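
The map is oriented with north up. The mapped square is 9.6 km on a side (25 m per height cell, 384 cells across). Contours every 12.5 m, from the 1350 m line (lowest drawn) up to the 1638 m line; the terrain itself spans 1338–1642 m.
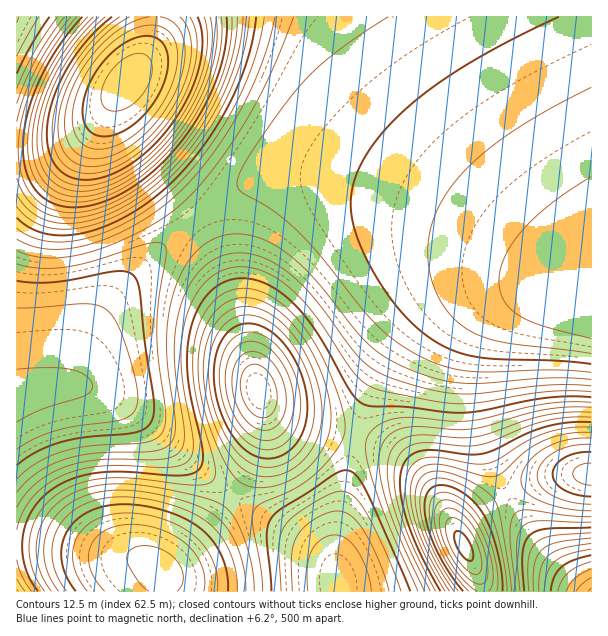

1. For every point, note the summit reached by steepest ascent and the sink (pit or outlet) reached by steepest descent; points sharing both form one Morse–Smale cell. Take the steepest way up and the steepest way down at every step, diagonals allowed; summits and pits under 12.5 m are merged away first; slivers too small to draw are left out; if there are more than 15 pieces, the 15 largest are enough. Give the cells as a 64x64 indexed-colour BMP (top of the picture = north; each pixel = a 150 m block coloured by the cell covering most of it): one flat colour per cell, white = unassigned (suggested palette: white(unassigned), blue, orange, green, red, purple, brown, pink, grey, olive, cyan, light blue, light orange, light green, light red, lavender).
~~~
<image width="64" height="64" href="data:image/bmp;base64,Qk12CAAAAAAAAHYAAAAoAAAAQAAAAEAAAAABAAQAAAAAAAAIAAATCwAAEwsAABAAAAAAAAAA////ALR3HwAOf/8ALKAsACgn1gC9Z5QAS1aMAMJ34wB/f38AIr28AM++FwDox64AeLv/AIrfmACWmP8A1bDFAO7u7u7u7u7uu7u7u7u7u7u7u4iIiIiIiIiIzMzMzMzN7u7u7u7u7u67u7u7u7u7u7u7iIiIiIiIiIjMzMzMzN3u7u7u7u7u7ru7u7u7u7u7u7iIiIiIiIiIjMzMzMzN3e7u7u7u7u5VVbu7u7u7u7u7uIiIiIiIiIiMzMzMzN3d7u7u7lVVVVVVW7u7u7u7u7uoiIiIiIiIiMzMzMzN3d1VVVVVVVVVVVVVu7u7u7u7uqqIiIiIiIiIzMzMzN3d3VVVVVVVVVVVVVVbu7u7u7qqqoiIiIiIiIzMzMzN3d3dVVVVVVVVVVVVVVW7u7u6qqqqiIiIiIiIZszMzM3d3d1VVVVVVVVVVVVVVbu7u6qqqqqIiIiIiIhmbMzM3d3d3VVVVVVVVVVVVVVVW7uqqqqqqoiIiIiIhmZmzM3d3d3dVVVVVVVVVVVVVVVVuqqqqqqqiIiIiIiGZmZmzd3d3d1VVVVVVVVVVVVVVVRKqqqqqqqoiIiIiGZmZmZ33d3d3VVVVVVVVVVVVVVVREqqqqqqqqiIiIiIZmZmZnd3fd3dVVVVVVVVVVVVVVRERKqqqqqqqIiIiIZmZmZnd3d3d3dVVVVVVVVVVVVUREREqqqqqqqoiIiIZmZmZmd3d3d3d1VVVVVVVVVVVURERERKqqqqqqiIiGZmZmZmZ3d3d3d3VVVVVVVVVVVUREREREqqqqqqqohmZmZmZmZ3d3d3d3dVVVVVVVVVVURERERESqqqqqqiZmZmZmZmZnd3d3d3d1VVVVVVVVVURERERERKqqoiIiJmZmZmZmZmd3d3d3d3VVVVVVVVVURERERERESiIiIiImZmZmZmZmZ3d3d3d3dVVVVVVVVERERERERESiIiIiIiJmZmZmZmZ3d3d3d3d1VVVVVVVERERERERERCIiIiIiImZmZmZmZnd3d3d3d3MzNVVVREREREREREREIiIiIiIiJmZmZmZmd3d3d3d3czMzNEREREREREREREQiIiIiIiImZmZmZmZ3d3d3d3dzMzMzREREREREREREQiIiIiIiIiZmZmZmZnd3d3d3d3MzMzNERERERERERERCIiIiIiIiImZmZmZmd3d3d3d3czMzM0REREREREREREIiIiIiIiIiJmZmZmZ3d3d3d3dzMzMzNEREREREREREQiIiIiIiIiImZmZmZmd3d3d3d3MzMzM0REREREREREQiIiIiIiIiIiJmZmZmZ3d3d3d3czMzMzNERERERERERCIiIiIiIiIiIiZmZmZnd3d3d3dzMzMzM0REREREREREIiIiIiIiIiIiImZmZmZ3d3d3d3MzMzMzNEREREREREIiIiIiIiIiIiIiJmZmZmd3d3d3czMzMzMzREREREREQiIiIiIiIiIiIiIiJmZmZnd3d3dzMzMzMzM0RERERERCIiIiIiIiIiIiIiIiJmZmZmd3d3MzMzMzMzRERERERCIiIiIiIiIiIiIiIiIiIiIiIiIhEzMzMzMzM0REREREIiIiIiIiIiIiIiIiIiIiIiIiERETMzMzMzMzNEREREQiIiIiIiIiIiIiIiIiIiIiIhERERMzMzMzMzMzREREQiIiIiIiIiIiIiIiIiIiIiIhEREREzMzMzMzMzM0RERCIiIiIiIiIiIiIiIiIiIiIRERERETMzMzMzMzMzM0RCIiIiIiIiIiIiIiIiIiIiERERERERMzMzMzMzMzMzNCIiIiIiIiIiIiIiIiIiIhEREREREREzMzMzMzMzMzMzIiIiIiIiIiIiIiIiIiIRERERERERETMzMzMzMzMzMzESIiIiIiIiIiIiIiIiERERERERERERMzMzMzMzMzMzERESIiIiIiIiIiIiIREREREREREREREzMzMzMzMzMzEREREiIiIiIiIiIhERERERERERERERETMzMzMzMzMzEREREREiIiIiIiERERERERERERERERERMzMzMzMzMzEREREREREREREREREREREREREREREREREzMzMzMzMzERERERERERERERERERERERERERERERERETMzMzMzMzMRERERERERERERERERERERERERERERERERmZkzMzMzMRERERERERERERERERERERERERERERERERGZmZmTMzMREREREREREREREREREREREREREREREREREZmZmZkzMxERERERERERERERERERERERERERERERERERmZmZmZMxERERERERERERERERERERERERERERERERERGZmZmZmTEREREREREREREREREREREREREREREREREREZmZmZmZkRERERERERERERERERERERERERERERERERERmZmZmZmRERERERERERERERERERERERERERERERERERGZmZmZmZkREREREREREREREREREREREREREREREREREZmZmZmZmZERERERERERERERERERERERERERERERERERmZmZmZmZmRERERERERERERERERERERERERERERERERGZmZmZmZmZEREREREREREREREREREREREREREREREREZmZmZmZmZmRERERERERERERERERERERERERERERERERmZmZmZmZmZERERERERERERERERERERERERERERERERGZmZmZmZmZkREREREREREREREREREREREREREREREREZmZmZmZmZmRERERERERERERERERERERERERERERERER"/>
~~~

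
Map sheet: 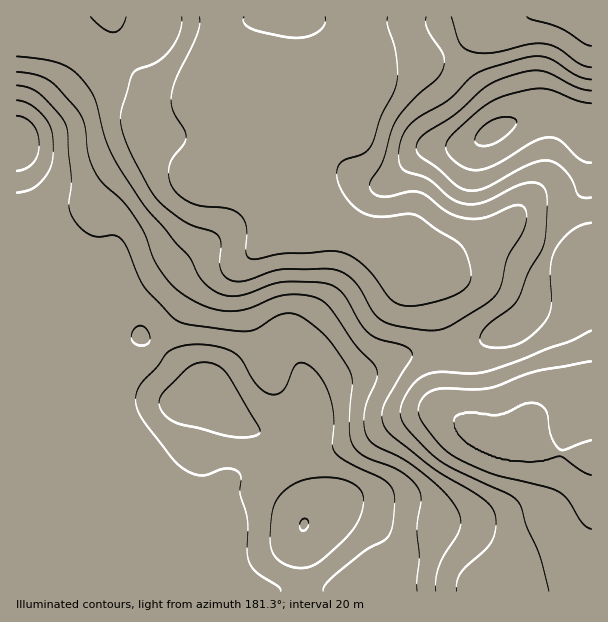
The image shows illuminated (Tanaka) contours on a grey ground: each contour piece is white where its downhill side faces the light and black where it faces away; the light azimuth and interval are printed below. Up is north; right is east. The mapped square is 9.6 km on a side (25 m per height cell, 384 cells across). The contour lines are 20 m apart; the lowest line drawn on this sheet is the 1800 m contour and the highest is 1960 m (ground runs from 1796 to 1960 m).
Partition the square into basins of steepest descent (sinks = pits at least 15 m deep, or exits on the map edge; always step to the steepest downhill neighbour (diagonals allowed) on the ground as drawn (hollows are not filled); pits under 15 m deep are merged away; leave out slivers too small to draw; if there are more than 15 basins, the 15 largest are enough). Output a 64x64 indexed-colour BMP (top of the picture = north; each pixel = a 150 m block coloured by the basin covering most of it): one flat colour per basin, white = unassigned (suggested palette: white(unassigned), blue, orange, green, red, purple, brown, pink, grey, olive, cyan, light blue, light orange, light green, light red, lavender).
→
<image width="64" height="64" href="data:image/bmp;base64,Qk12CAAAAAAAAHYAAAAoAAAAQAAAAEAAAAABAAQAAAAAAAAIAAATCwAAEwsAABAAAAAAAAAA////ALR3HwAOf/8ALKAsACgn1gC9Z5QAS1aMAMJ34wB/f38AIr28AM++FwDox64AeLv/AIrfmACWmP8A1bDFACIiIiIiIiIiIiIiIiIiIiIiIiIiIiIiIiIiIiIiIiIiIiIiIiIiIiIiIiIiIiIiIiIiIiIiIiIiIiIiIiIiIiIiIiIiIiIiIiIiIiIiIiIiIiIiIiIiIiIiIiIiIiIiIiIiIiIiIiIiIiIiIiIiIiIiIiIiIiIiIiIiIiIiIiIiIiIiIiIiIiIiIiIiIiIiIiIiIiIiIiIiIiIiIiIiIiIiIiIiIiIiIiIiIiIiIiIiIiIiIiIiIiIiIiIiIiIiIiIiIiIiIiIiIiIiIiIiIiIiIiIiIiIiIiIiIiIiIiIiIiIiIiIiIiIiIiIiIiIiIiIiIiIiIiIiIiIiIiIiIiIiIiIiIiIiIiIiIiIiIiIiIiIiIiIiIiIiIiIiIiIiIiIiIiIiIiIiIiIiIiIiIiIiIiIiIiIiIiIiIiIiIiIiIiIiIiIiIiIiIiIiIiIiIiIiIiIiIiIiIiIiIiIiIiIiIiIiIiIiIiIiIiIiIiIiIiIiIiIiIiIiIiIiIiIiIiIiIiIiIiIiIiIiIiIiIiIiIiIiIiIiIiIiIiIiIiIiIiIiIiIiIiIiIiIiIiIiIiIiIiIiIiIiIiIiIiIiIiIiIiIiIiIiIiIiIiIiIiIiIiIiIiIiIiIiIiIiIiIiIiIiIiIiIiIiIiIiIiIiIiIiIiIiIiIiIiIiIiIiIiIiIiIiIiIiIiIiIiIiIiIiIiIiIiIiIiIiIiIiIiIiIiIiIiIiIiIiIiIiIiIiIhIiIiIiIiIiIiIiIiIiIiIiIiIiIiIiIiIiIiIiIiEREREiIiIiIiIiIiIiIiIiIiIiIiIiIiIiIiIiIiIiERERERIiIiIiIiIiIiIiIiIiIiIiIiIiIiIiIiIiIiEREREREiIiIiIiIiIiIiIiIiIiIiIiIiIiIiIiIiIiERERERESIiIiIiIiIiIiIiIiIiIiIiIiIiIiIiIiIhEREREREREiIiIiIiIiIiIiIiIiIiIiIiIiIiIiIiIiEREREREREREiIiIiIiIiIiIiIiIiIiIiIiIiIiIiIiERERERERERERESIiIiIiIiIiIiIiIiIiIiIiIiIiIiERERERERERERERESIiIiIiIiIiIiIiIiIiIiIiIiIhEREREREREREREREREREiIiIiIiIiIiIiIiIiIiIiIhERERERERERERERERERERERESIiIiIiIiIiIiIiIiIhERERERERERERERERERERERERESIiIiIiIiIiIiIiIiERERERERERERERERERERERERERESIiIiIiIiIiIiIiERERERERERERERERERERERERERERESIiIiIiIiIiIiIRERERERERERERERERERERERERERERIiIiIiIiIiIiIRERERERERERERERERERERERERERERESIiIiIiIiIiIRERERERERERERERERERERERERERERERIiIiIiIiIiIREREREREREREREREREREREREREREREREiIiIiIiIiIRERERERERERERERERERERERERERERERESIiIiIiIiEREREREREREREREREREREREREREREREREREiIiIiIiERERERERERERERERERERERERERERERERERESIiIiIiERERERERERERERERERERERERERERERERERERIiIiIiERERERERERERERERERERERERERERERERERERESIiIiERERERERERERERERERERERERERERERERERERERIiIiIRERERERERERERERERERERERERERERERERERERESIiIRERERERERERERERERERERERERERERERERERERERIiIhERERERERERERERERERERERERERERERERERERERESIhEREREREREREREREREREREREREREREREREREREREREiERERERERERERERERERERERERERERERERERERERERESIRERERERERERERERERERERERERERERERERERERERERERERERERERERERERERERERERERERERERERERERERERERERERERERERERERERERERERERERERERERERERERERERERERERERERERERERERERERERERERERERERERERERERERERERERERERERERERERERERERERERERERERERERERERERERERERERERERERERERERERERERERERERERERERETERERERERERERERERERERERERERERERERERERMxERETMRERERERERERERERERERERERERERERERERERMzMzMzMxEREREREREREREREREREREREREREREREREREzMzMzMzEREREREREREREREREREREREREREREREREREzMzMzMzMREREREREREREREREREREREREREREREREREzMzMzMzMxEREREREREREREREREREREREREREREREREzMzMzMzMzERERERERERERERERERERERERERERERERETMzMzMzMzMRERERERERERERERERERERERERERERERETMzMzMzMzMxERERERERERERERERERERERERERERERETMzMzMzMzMzERERERERERERERERERERERERERERERERMzMzMzMzMzMRERERERERERERERERERERERERERERERMzMzMzMzMzMxEREREREREREREREREREREREREREREREzMzMzMzMzMz"/>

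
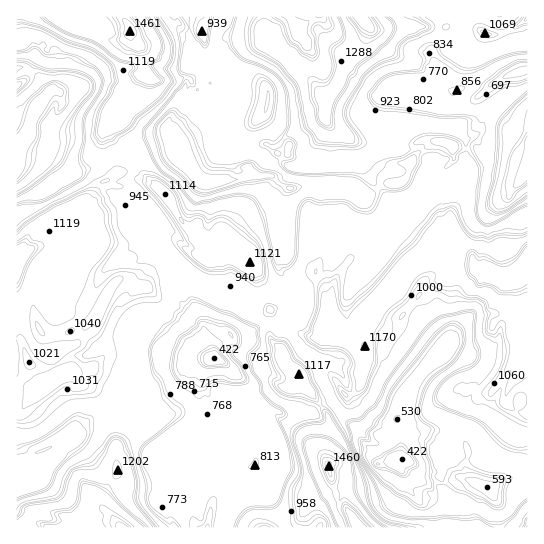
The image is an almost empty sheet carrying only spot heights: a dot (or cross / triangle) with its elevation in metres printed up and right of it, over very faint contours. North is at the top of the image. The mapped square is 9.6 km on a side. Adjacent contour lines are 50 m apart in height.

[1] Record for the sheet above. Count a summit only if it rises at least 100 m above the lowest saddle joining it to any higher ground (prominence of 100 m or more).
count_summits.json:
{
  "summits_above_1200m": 2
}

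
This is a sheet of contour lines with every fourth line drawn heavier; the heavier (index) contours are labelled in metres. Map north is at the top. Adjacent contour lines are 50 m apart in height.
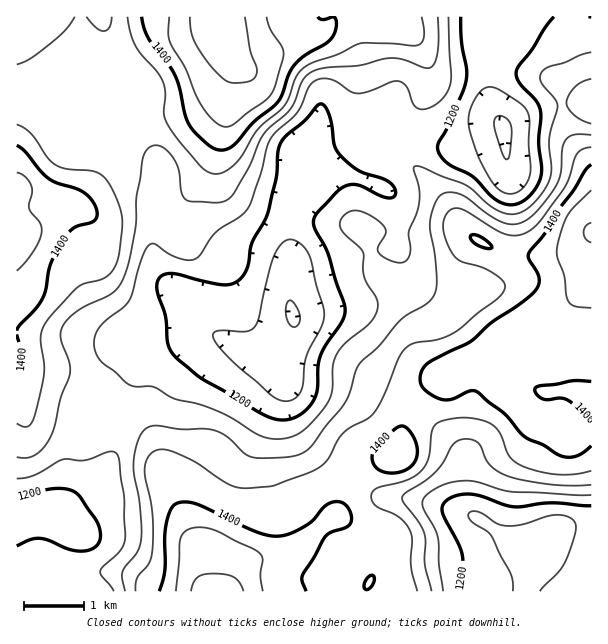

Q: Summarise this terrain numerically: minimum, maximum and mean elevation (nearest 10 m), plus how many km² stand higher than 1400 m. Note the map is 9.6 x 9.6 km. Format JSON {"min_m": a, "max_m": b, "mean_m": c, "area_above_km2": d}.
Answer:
{"min_m": 1100, "max_m": 1530, "mean_m": 1300, "area_above_km2": 15.8}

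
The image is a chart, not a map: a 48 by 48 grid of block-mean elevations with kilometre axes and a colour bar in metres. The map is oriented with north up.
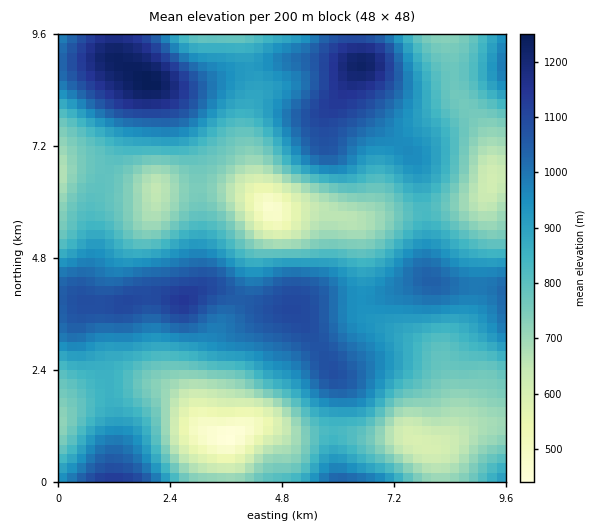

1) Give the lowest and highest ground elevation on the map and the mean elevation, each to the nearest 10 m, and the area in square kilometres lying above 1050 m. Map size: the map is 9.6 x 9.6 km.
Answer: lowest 440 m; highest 1250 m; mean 870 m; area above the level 13.9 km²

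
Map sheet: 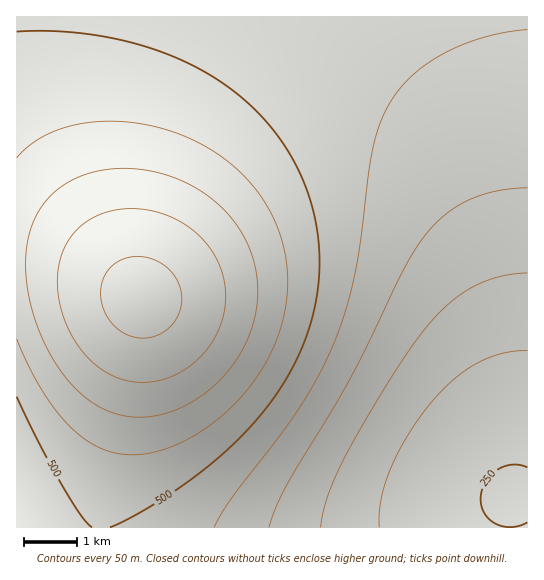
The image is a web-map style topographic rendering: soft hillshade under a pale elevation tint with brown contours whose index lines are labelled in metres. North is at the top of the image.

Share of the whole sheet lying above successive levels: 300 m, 92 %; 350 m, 86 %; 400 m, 78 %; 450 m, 64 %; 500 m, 44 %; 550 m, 28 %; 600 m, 17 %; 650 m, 9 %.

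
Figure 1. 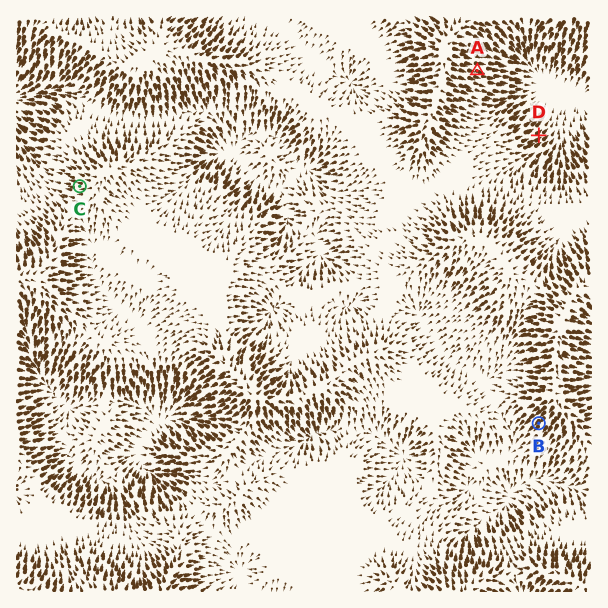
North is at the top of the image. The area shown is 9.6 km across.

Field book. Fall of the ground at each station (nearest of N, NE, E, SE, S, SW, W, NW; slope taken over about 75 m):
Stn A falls E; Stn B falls SW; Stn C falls W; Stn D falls NE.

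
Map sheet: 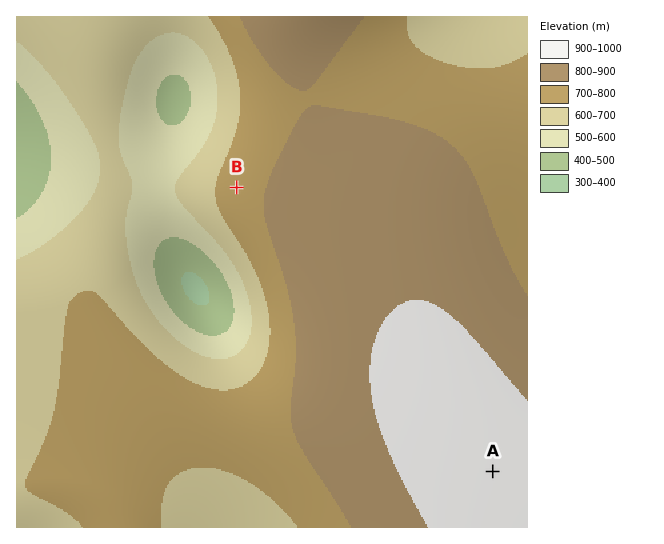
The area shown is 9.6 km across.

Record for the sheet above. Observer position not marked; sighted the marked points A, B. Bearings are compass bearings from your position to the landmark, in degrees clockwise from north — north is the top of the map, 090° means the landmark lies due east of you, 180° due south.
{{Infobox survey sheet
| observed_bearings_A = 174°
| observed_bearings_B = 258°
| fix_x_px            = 458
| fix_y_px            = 140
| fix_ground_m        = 790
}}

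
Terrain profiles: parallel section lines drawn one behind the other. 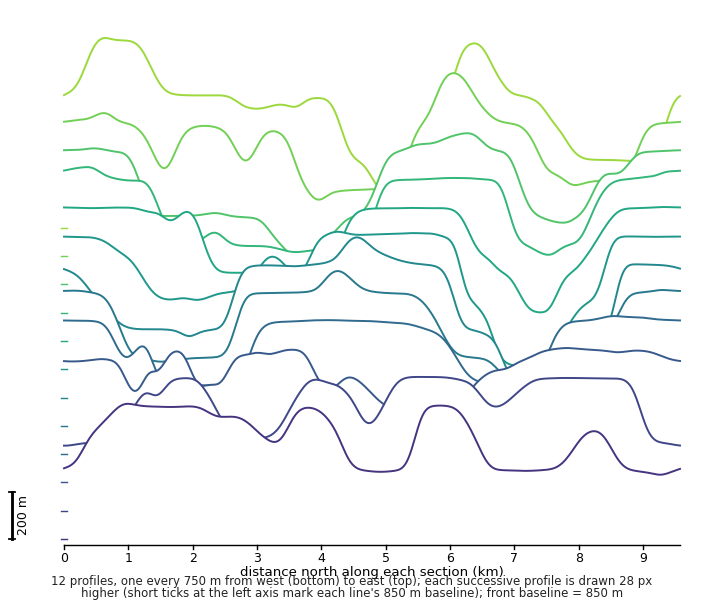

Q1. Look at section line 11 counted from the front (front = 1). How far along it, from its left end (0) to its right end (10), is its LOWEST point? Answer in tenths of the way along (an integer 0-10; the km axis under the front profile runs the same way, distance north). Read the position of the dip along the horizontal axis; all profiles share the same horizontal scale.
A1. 4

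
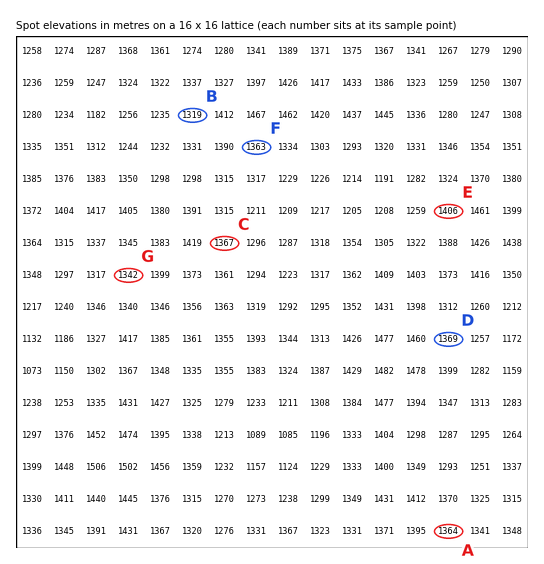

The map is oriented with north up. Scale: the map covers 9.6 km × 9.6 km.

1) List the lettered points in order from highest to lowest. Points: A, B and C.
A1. C A B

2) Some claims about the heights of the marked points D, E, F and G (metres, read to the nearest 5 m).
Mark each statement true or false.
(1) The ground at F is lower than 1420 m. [true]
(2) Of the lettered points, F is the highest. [false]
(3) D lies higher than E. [false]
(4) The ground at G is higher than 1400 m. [false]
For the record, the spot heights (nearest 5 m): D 1370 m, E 1405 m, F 1365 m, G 1340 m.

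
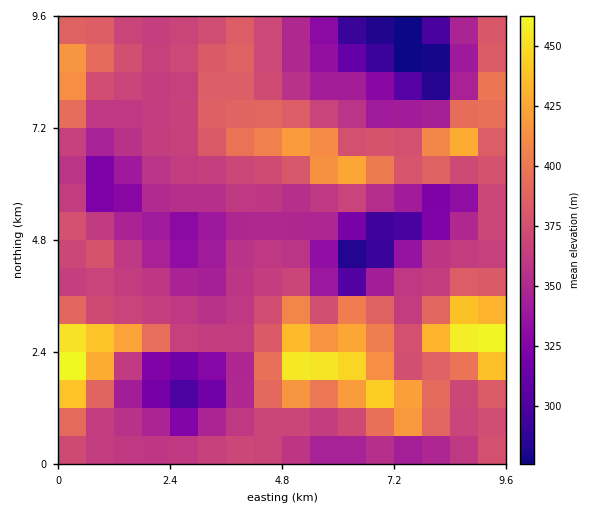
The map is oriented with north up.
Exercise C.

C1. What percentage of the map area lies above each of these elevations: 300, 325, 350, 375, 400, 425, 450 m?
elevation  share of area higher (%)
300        95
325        89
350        76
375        32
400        16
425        9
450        3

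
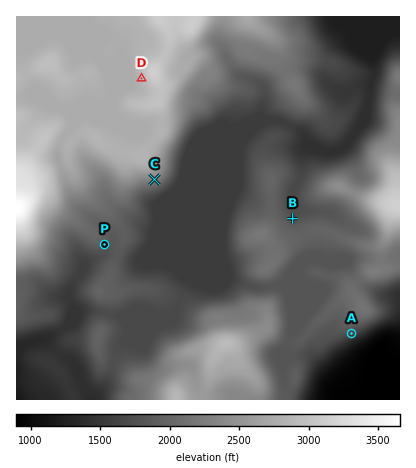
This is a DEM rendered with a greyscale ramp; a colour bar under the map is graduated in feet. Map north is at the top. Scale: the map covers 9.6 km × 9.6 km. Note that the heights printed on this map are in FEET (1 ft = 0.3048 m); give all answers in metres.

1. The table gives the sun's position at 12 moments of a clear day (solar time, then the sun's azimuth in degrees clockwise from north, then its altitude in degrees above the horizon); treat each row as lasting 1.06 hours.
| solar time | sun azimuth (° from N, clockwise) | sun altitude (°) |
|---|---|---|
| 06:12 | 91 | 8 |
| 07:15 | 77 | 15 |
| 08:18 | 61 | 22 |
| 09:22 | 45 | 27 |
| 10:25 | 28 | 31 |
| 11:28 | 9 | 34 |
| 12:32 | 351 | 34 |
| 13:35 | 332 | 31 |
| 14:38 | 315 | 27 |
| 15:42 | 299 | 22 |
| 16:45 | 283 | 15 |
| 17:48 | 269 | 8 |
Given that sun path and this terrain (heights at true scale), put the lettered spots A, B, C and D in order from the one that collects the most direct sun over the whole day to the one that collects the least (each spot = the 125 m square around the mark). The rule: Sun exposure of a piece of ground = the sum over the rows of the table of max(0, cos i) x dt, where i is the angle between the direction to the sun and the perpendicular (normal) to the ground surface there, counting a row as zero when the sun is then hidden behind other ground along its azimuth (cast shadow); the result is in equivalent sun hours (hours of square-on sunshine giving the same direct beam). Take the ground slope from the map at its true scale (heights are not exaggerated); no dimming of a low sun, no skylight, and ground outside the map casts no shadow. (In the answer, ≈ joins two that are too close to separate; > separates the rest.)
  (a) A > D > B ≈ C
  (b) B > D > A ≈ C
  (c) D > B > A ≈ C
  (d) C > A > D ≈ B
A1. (b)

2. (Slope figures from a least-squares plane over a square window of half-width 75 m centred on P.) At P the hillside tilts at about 10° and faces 147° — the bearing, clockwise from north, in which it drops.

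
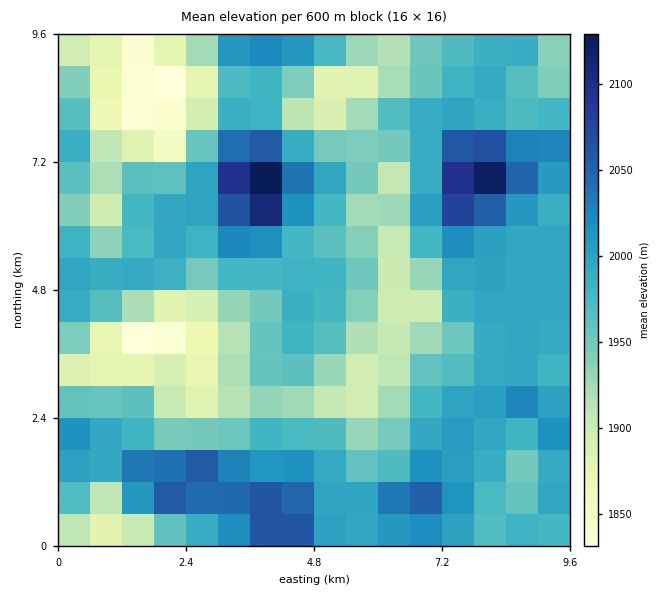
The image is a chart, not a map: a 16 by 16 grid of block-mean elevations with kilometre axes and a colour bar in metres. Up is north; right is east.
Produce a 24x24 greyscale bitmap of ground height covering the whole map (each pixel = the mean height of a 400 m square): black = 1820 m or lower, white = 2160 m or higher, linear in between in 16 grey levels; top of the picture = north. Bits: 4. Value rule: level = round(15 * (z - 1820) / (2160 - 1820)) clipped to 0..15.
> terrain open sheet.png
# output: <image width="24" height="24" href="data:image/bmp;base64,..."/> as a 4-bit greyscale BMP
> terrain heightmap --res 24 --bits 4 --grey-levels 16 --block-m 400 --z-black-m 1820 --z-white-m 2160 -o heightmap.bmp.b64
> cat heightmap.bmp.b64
<image width="24" height="24" href="data:image/bmp;base64,Qk2WAQAAAAAAAHYAAAAoAAAAGAAAABgAAAABAAQAAAAAACABAAATCwAAEwsAABAAAAAAAAAAAAAAABEREQAiIiIAMzMzAERERABVVVUAZmZmAHd3dwCIiIgAmZmZAKqqqgC7u7sAzMzMAN3d3QDu7u4A////AEMiVniauoiIiId3hmM1iZmby4iJqphmiIVYu6qrqoiJqph2eIiKq7uZmYdniYh1eJiIh4h4iIdVeIh2eJiHZVVndmZFeIiHiXZ3UzRFVEQ0Z4iJmFNFUyNVVUM0V3iIhzEhMyNWd2QzVmeIh2MQESNGd3VEVVeIh3YyERRFZ3ZURGiIiIh2UzVWeHZUNHiIiIiIh1Z3d3ZkNYiIiIdniHeId3ZjR4iIiHZGiIiqh2ZUaJmIiGRHiIi9qHZFabuYh2RHeIneyoZUaM7Kh3VWZnreyYdTWL7bmIZEImm8qGZVaLy6mYUhEUeZhUVWeJmYiHQQESZ3YyRXeId2Z2UREBV3ZCI1Z3iHZkQhESaIh1MyNXeHZTMhI0eZmYdVZ3d4dQ=="/>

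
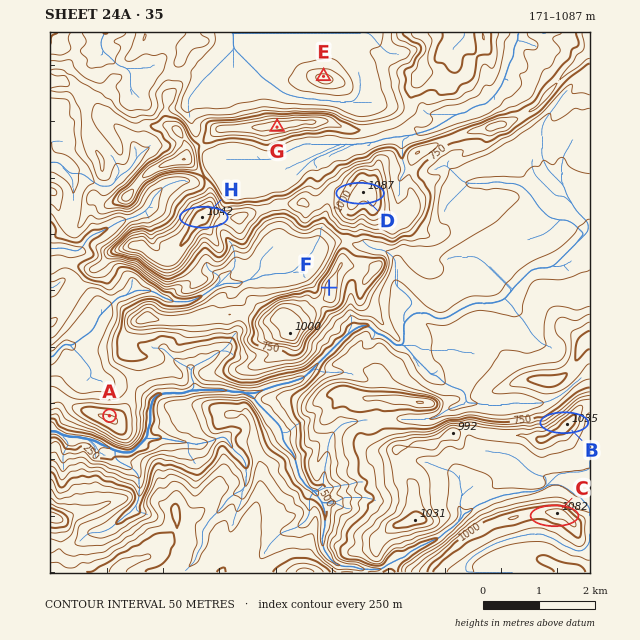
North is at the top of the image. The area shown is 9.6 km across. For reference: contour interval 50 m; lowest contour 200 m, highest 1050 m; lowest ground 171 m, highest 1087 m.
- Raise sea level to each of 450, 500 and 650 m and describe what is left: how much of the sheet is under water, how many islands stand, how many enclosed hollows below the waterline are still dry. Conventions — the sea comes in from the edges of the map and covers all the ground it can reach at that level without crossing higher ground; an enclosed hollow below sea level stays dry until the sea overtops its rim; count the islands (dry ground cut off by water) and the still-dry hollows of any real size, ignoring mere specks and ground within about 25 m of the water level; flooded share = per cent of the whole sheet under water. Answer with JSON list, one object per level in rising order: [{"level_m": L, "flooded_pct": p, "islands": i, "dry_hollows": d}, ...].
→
[{"level_m": 450, "flooded_pct": 10, "islands": 1, "dry_hollows": 0}, {"level_m": 500, "flooded_pct": 12, "islands": 1, "dry_hollows": 0}, {"level_m": 650, "flooded_pct": 52, "islands": 1, "dry_hollows": 0}]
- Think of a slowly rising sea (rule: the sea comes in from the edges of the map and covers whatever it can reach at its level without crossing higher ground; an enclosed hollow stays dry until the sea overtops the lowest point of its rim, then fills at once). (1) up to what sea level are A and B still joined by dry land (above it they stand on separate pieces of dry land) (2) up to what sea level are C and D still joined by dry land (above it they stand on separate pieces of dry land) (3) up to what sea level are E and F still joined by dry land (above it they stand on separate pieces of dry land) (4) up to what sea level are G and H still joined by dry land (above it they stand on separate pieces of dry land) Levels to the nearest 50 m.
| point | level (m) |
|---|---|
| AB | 400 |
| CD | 550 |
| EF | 600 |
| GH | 750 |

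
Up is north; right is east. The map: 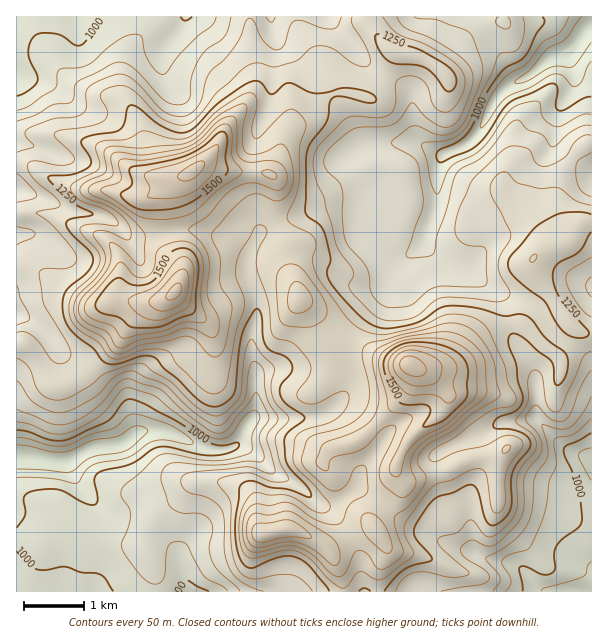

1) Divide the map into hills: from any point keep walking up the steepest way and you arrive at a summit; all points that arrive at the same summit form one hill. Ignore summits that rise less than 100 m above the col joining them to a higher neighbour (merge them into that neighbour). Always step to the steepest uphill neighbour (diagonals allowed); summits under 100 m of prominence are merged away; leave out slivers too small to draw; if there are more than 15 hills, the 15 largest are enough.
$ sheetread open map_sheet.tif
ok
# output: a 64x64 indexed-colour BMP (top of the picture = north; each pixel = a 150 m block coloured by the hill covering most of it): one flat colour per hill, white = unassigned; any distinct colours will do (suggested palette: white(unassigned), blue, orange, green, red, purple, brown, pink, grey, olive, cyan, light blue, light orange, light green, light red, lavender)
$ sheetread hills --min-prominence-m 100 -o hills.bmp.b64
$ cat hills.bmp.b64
<image width="64" height="64" href="data:image/bmp;base64,Qk12CAAAAAAAAHYAAAAoAAAAQAAAAEAAAAABAAQAAAAAAAAIAAATCwAAEwsAABAAAAAAAAAA////ALR3HwAOf/8ALKAsACgn1gC9Z5QAS1aMAMJ34wB/f38AIr28AM++FwDox64AeLv/AIrfmACWmP8A1bDFABERERERERERERREREREREREREREREREREREREREERERERERERERERERFEREREREREREREREREREREREREERERERERERERERERFEREREREREREREREREREREREREEREREREREREREREREUREREREREREREREREREREREQRERERERERERERERERERREREREREREREREREREREREEREREREREREREREREREUREREREREREREREREREREQREREREREREREREREREUREREREREREREREREREREREEREREREREREREREREREURERERERERERERERERERERBEREREREREREREREREREUREREREREREREREREREREQREREREREREREREREREREUREREREREREREREREREREQREREREREREREREREREREUREREREREREREREREERREQREREREREREREREREREREUREREREREREREREREERERERERERERERERERERERERERRERERERERERERERBERERERERERERERERERERERERERREREREREREREREQRERERERERERERERERERERERERERFEREREREREREREQRERERERERERERERERERERERERERERFEREREREREREQRERERERERERERERERERERERERERERERERRERERDMzMREREREREREREREREREREREREREREREREREUREMzMzMxERERERERERERERERERERERERERERERERETMzMzMzMzMRERERERERERERERERERERERERERERERETMzMzMzMzMxERERERERERERERERERERERERERERERETMzMzMzMzMzMRERERERERERERERERERERERERERERETMzMzMzMzMzMxERERERERERERERERERERERERERERETMzMzMzMzMzMzERERERERERERERERERERERERERERERMzMzMzMzMzMzMRERERERERERERERERERERERERERERMzMzMzMzMzMzMxERERERERERERERERERERERERERERMzMzMzMzMzMzMxERERERERERERERERERERERERERERMzMzMzMzMzMzMzERERERERERERERERERERERERERERMzMzMzMzMzMzMzMREREREREREREREREREREREREREREzMzMzMzMzMzMzMxERERERERERERERERERERERERERMzMzMzMzMzMzMzMzERERERERERERERERERERERERERMzMzMzMzMzMzMzMzMxERERERERERERERERERERERERMzMzMzMzMzMzMzMzMzEREREREREREREREREREREREREzMzMzMzMzMzMzMzMzMRERERERERERERERERERERERETMzMzMzMzMzMzMzMzMRERERERERERERERERERERERERMzMzMzMzMzMzMzMzMxEREREREREREREREREREREREREzMzMzMzMzMzMzMzMzERERERERERERERERERERERERETMzMzMzMzMzMzMzMzMRERERERERERERERERERERERERMzMzMzMzMzMzMzMzMxEREREREREREREREREREREREREzMzMzMzMzMzMzMzMzERERERERERERERERERERERERETMzMzMzMzIzMzMzMiIhERERERERERERERERERERERERMzMzMzMzIiIiIiIiIiIREREREREREREREREREREREREzMzMzMyIiIiIiIiIiIiIhERERERERERERERERERERETMzMyIiIiIiIiIiIiIiIiIhERESERERERERERERERERMzMiIiIiIiIiIiIiIiIiIiIiIiIREREREREREREREREyIiIiIiIiIiIiIiIiIiIiIiIiIhERERERERERERERESIiIiIiIiIiIiIiIiIiIiIiIiIhERERERERERERERERIiIiIiIiIiIiIiIiIiIiIiIiIiEREREREREREREREREiIiIiIiIiIiIiIiIiIiIiIiIiERERERERERERERERESIiIiIiIiIiIiIiIiIiIiIiIiIRERERERERERERERERIiIiIiIiIiIiIiIiIiIiIiIiIhEREREREREREREREREiIiIiIiIiIiIiIiIiIiIiIiIiERERERERERERERERESIiIiIiIiIiIiIiIiIiIiIiIiERERERERERERERERERIiIiIiIiIiIiIiIiIiIiIiIiIREREREREREREREREREiIiIiIiIiIiIiIiIiIiIiIiIRERERERERERERERERESIiIiIiIiIiIiIiIiIiIiIiIhERERERERERERERERERIiIiIiIiIiIiIiIiIiIiIiIhEREREREREREREREREREiIiIiIiIiIiIiIiIiIiIiIiERERERERERERERERERESIiIiIiIiIiIiIiIiIiIiIiIRERERERERERERERERERIiIiIiIiIiIiIiIiIiIiIiIREREREREREREREREREREiIiIiIiIiIiIiIiIiIiIiIhERERERERERERERERERESIiIiIiIiIiIiIiIiIiIiIiERERERERERERERERERERIiIiIiIiIiIiIiIiIiIiIiEREREREREREREREREREREiIiIiIiIiIiIiIiIiIiIiIhERERERERERERERERERESIiIiIiIiIiIiIiIiIiIiIiERERERERERERERERERER"/>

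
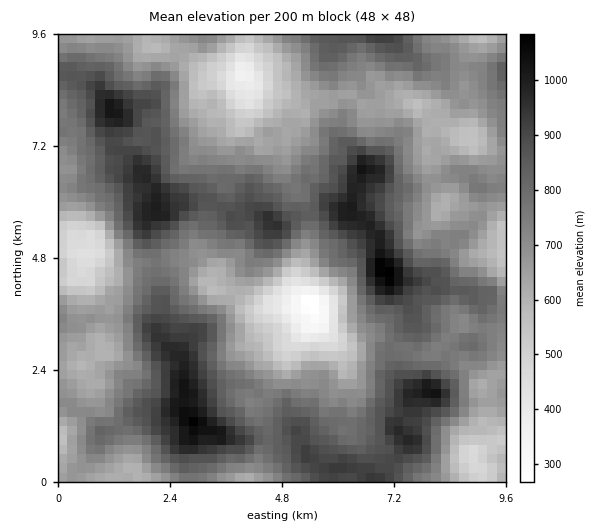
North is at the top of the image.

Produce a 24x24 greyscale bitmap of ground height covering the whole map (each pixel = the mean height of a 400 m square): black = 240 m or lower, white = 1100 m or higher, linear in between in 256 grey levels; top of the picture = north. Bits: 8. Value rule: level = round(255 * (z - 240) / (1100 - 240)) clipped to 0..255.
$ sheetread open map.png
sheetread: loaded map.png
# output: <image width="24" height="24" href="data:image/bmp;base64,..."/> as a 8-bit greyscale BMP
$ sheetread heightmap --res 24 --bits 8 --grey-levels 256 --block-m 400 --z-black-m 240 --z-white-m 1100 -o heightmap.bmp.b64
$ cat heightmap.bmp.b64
<image width="24" height="24" href="data:image/bmp;base64,Qk12BgAAAAAAADYEAAAoAAAAGAAAABgAAAABAAgAAAAAAEACAAATCwAAEwsAAAABAAAAAAAAAAAAAAEBAQACAgIAAwMDAAQEBAAFBQUABgYGAAcHBwAICAgACQkJAAoKCgALCwsADAwMAA0NDQAODg4ADw8PABAQEAAREREAEhISABMTEwAUFBQAFRUVABYWFgAXFxcAGBgYABkZGQAaGhoAGxsbABwcHAAdHR0AHh4eAB8fHwAgICAAISEhACIiIgAjIyMAJCQkACUlJQAmJiYAJycnACgoKAApKSkAKioqACsrKwAsLCwALS0tAC4uLgAvLy8AMDAwADExMQAyMjIAMzMzADQ0NAA1NTUANjY2ADc3NwA4ODgAOTk5ADo6OgA7OzsAPDw8AD09PQA+Pj4APz8/AEBAQABBQUEAQkJCAENDQwBEREQARUVFAEZGRgBHR0cASEhIAElJSQBKSkoAS0tLAExMTABNTU0ATk5OAE9PTwBQUFAAUVFRAFJSUgBTU1MAVFRUAFVVVQBWVlYAV1dXAFhYWABZWVkAWlpaAFtbWwBcXFwAXV1dAF5eXgBfX18AYGBgAGFhYQBiYmIAY2NjAGRkZABlZWUAZmZmAGdnZwBoaGgAaWlpAGpqagBra2sAbGxsAG1tbQBubm4Ab29vAHBwcABxcXEAcnJyAHNzcwB0dHQAdXV1AHZ2dgB3d3cAeHh4AHl5eQB6enoAe3t7AHx8fAB9fX0Afn5+AH9/fwCAgIAAgYGBAIKCggCDg4MAhISEAIWFhQCGhoYAh4eHAIiIiACJiYkAioqKAIuLiwCMjIwAjY2NAI6OjgCPj48AkJCQAJGRkQCSkpIAk5OTAJSUlACVlZUAlpaWAJeXlwCYmJgAmZmZAJqamgCbm5sAnJycAJ2dnQCenp4An5+fAKCgoAChoaEAoqKiAKOjowCkpKQApaWlAKampgCnp6cAqKioAKmpqQCqqqoAq6urAKysrACtra0Arq6uAK+vrwCwsLAAsbGxALKysgCzs7MAtLS0ALW1tQC2trYAt7e3ALi4uAC5ubkAurq6ALu7uwC8vLwAvb29AL6+vgC/v78AwMDAAMHBwQDCwsIAw8PDAMTExADFxcUAxsbGAMfHxwDIyMgAycnJAMrKygDLy8sAzMzMAM3NzQDOzs4Az8/PANDQ0ADR0dEA0tLSANPT0wDU1NQA1dXVANbW1gDX19cA2NjYANnZ2QDa2toA29vbANzc3ADd3d0A3t7eAN/f3wDg4OAA4eHhAOLi4gDj4+MA5OTkAOXl5QDm5uYA5+fnAOjo6ADp6ekA6urqAOvr6wDs7OwA7e3tAO7u7gDv7+8A8PDwAPHx8QDy8vIA8/PzAPT09AD19fUA9vb2APf39wD4+PgA+fn5APr6+gD7+/sA/Pz8AP39/QD+/v4A////AHx/dW9wiKSll4WAk62+ycjKx7ehhl9KXHKOkH6Gq8jJwLalqrvJwb66wMnAjlVIXmyUqJ6lxN7p5tC3rcC9sKOsw9fIlWdfW3+Olam7z+jtz7WfqLixop+pws3JsY5ub4d8hJ21yOXevKCXm6OajYyVt9Pd2aR7fHpxeZOfwePUtaGUhH6GhXKLs8bRw595eXVscoCfydvKo4d1YlZoZGKFpqihn5WUhnt1bYO00tLGpnlmUT84PFSDnqanmZ6gkYqDfYy7ycK+pnlXRiwWKGiRo7W1oI+al350eoaqvKiVgG1QNB4JJmqjvb+4qaCtoFZPZX2frZt0Z3BuUTEvTXq+69nEvbCok05CVXuZnpJ/cIOSg1xli53M9tW3tJKCaUY+TYSrpZeIkZSnsI+CobTN37eYl4xzYUtJZKXPxayhqLfAz7ifuM/a0aaDiI+EY3B1kbjZ3825uL/GyLWyzeLXvaKGb3yEeIuXpb/U2cm7sbG6r6Cqw9fUv6iOeH6Vj4ift8nZxKelo6KklJSiss/i0aGEhpCSjIyhusbKuZ2OioeEgYKUqr3Ov5d3d3ZwfpmmxMS6t5yAdmtweXaDoaqXmJN1b2Fhg5y03N3As4xyaVlWaXJ3jZF+f39ub3J1j6S43NLCtYZjYj84Vmd1e319eG1reoWHmLW+wameq4ZbSS0uUWqCk4qFgYKQk4eOo6ypo5F6fnZlUjY7V3GWqp6Vo6momouLnoeChH9ra3mEe11XcIuktrS0wrmajH5teg=="/>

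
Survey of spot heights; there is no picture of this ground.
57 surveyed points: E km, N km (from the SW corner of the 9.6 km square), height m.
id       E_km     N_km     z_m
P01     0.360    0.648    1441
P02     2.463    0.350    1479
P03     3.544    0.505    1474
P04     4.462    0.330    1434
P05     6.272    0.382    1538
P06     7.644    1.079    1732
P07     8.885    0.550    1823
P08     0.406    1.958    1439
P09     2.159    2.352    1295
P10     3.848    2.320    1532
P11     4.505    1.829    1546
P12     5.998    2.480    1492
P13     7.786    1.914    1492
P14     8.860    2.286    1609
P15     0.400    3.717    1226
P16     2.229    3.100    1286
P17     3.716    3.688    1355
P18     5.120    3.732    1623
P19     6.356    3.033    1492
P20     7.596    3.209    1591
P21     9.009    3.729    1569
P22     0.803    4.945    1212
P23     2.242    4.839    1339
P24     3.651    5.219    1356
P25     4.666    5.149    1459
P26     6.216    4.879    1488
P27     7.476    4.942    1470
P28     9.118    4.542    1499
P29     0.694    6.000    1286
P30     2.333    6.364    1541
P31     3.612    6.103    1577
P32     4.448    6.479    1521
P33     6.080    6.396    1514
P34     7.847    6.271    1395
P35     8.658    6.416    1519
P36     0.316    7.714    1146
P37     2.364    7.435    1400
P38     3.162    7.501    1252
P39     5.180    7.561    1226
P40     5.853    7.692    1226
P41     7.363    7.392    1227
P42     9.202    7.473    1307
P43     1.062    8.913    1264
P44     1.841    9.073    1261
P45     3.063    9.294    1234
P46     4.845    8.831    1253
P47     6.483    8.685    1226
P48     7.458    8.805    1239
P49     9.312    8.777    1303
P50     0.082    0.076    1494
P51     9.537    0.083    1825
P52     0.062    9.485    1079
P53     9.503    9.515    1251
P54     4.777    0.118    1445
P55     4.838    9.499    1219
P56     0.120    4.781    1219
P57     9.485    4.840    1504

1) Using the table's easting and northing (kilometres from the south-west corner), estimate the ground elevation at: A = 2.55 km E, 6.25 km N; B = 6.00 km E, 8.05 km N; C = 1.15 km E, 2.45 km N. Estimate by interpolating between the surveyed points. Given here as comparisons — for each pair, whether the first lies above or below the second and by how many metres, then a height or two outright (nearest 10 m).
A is above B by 330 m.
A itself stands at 1560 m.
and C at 1360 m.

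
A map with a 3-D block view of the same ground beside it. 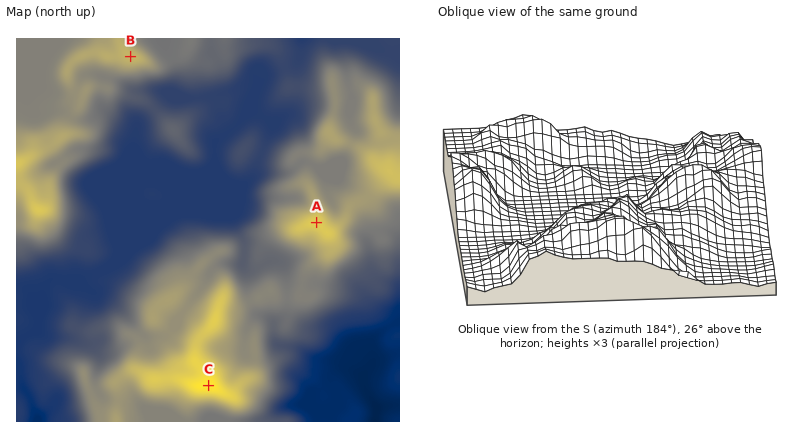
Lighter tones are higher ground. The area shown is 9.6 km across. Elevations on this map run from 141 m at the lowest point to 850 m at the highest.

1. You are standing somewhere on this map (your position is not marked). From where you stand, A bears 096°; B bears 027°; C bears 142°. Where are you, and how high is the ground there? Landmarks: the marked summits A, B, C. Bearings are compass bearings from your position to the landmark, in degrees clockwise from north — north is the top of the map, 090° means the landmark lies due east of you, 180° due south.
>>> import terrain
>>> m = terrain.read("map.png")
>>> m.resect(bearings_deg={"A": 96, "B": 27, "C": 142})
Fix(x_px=60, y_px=195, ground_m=570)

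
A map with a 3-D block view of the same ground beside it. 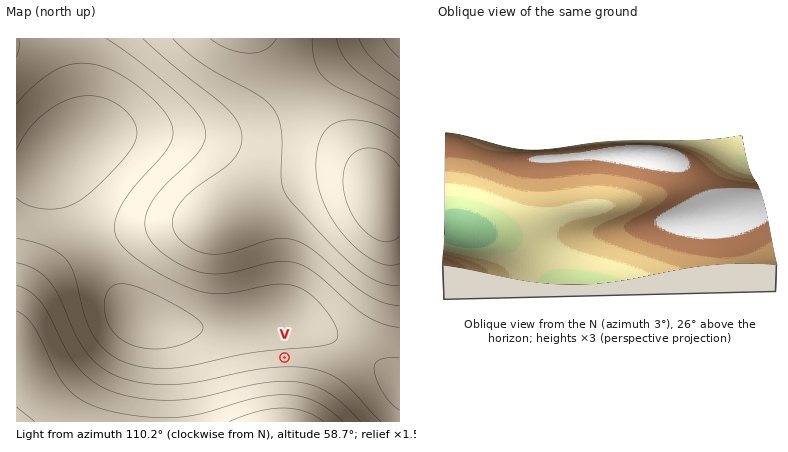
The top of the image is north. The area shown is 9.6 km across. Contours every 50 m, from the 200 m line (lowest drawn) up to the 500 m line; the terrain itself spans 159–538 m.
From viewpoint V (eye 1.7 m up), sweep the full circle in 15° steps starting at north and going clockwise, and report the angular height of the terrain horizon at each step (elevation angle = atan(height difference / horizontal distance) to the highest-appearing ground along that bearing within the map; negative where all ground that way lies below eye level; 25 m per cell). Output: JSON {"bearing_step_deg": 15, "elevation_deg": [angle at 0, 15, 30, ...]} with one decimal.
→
{"bearing_step_deg": 15, "elevation_deg": [5.5, 5.2, 4.6, 3.6, 2.4, 1.2, 0.4, 0.7, -0.1, -2.9, -5.7, -7.1, -7.3, -7.0, -6.2, -4.3, -2.5, -0.7, 1.0, 2.0, 3.2, 4.2, 5.0, 5.4]}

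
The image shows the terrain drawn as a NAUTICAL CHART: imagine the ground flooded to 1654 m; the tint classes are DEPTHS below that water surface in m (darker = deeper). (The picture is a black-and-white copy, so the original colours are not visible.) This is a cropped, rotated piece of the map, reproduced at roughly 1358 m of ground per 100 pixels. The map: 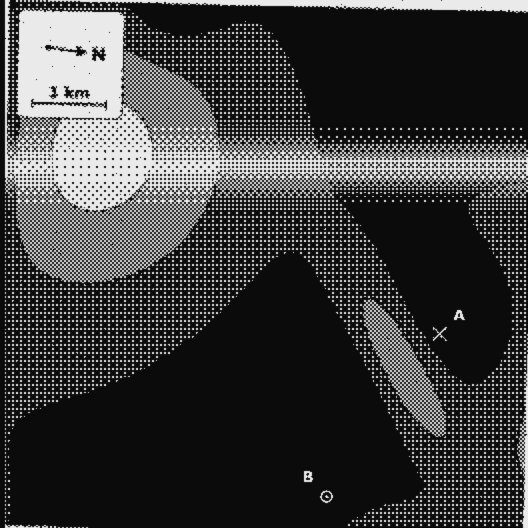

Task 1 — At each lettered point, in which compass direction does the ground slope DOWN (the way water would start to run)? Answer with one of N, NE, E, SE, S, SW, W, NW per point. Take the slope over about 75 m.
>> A NW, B SW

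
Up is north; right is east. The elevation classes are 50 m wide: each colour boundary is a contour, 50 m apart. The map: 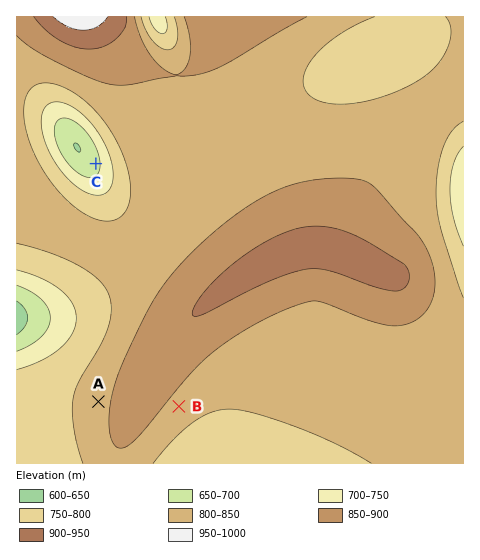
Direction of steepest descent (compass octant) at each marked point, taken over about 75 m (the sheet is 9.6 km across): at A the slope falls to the W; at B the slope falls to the SE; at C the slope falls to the W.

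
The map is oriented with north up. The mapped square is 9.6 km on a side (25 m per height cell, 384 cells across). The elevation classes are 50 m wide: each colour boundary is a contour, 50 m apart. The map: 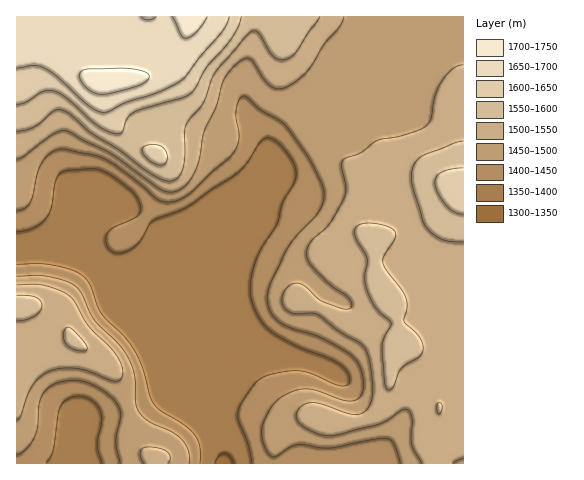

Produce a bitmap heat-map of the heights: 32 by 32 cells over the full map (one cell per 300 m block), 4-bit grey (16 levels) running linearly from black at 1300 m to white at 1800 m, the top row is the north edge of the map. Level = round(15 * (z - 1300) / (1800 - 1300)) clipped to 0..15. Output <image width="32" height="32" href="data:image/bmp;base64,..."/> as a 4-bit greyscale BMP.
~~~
<image width="32" height="32" href="data:image/bmp;base64,Qk12AgAAAAAAAHYAAAAoAAAAIAAAACAAAAABAAQAAAAAAAACAAATCwAAEwsAABAAAAAAAAAAAAAAABEREQAiIiIAMzMzAERERABVVVUAZmZmAHd3dwCIiIgAmZmZAKqqqgC7u7sAzMzMAN3d3QDu7u4A////AEQzIzVmZkIiNERERERFZmZUMyNFZmVDIjRVVVVURWd2ZDMjRVVUMiM0VWZ2ZlVnd2UzIzVUMyIjNFZndmZmZ3dlQzNFQyIiIzRFZlVWd3d3dkREVVMiIiIzREQzRnd3d3ZlVmZDIiIiIzMzM0aHd3d3d3d2QiIiIiIjMzRWiId3d3eHZDIiIiIiIzRFZ4iHd3d3dkMiIiIiIjRVZmd4d3eHd2QyIiIiIiNWZmZniHd3iHdTIiIiIiI0VmZmZ4h3d3dmQyIiIiIiNFZmZniId3dERDMiIiIiIjRVZmd4h3d3MzMyMyIiIiIzRWZ3eHd3dyIiIzMyIiIiI0Vnd3iHd3czIiMzMyIiIiM0VneIh3eIQzIiMzMyIiIiM0Vnd3d4iVQzIiI0RDIiIjNEVnd3eJlUMyIjNWZTMiIjRFZmd4iaVDMzNFeIZUMiI0RWZneJmmVDNEZ5mHVUMiNFZmZneIlmVVVomZh2VUMzRWZmZneId2ZniZmIdlVDNFVVZmZmd4h3iamYiHZVREVVVVZmZmeYiJu6qZiHZUVVVVVVVVZ3mZm8zLuqmGVVZlVVVVVWZ6qrzMzMu6h1VmZlVVVVVWe7u8zMzMu5hmZ3dlVVVVVWu7u7u7u8uph3iHZVVVVVVbu7u7u7zMupd4iHZVVVVVW7u7u7zMzMuoiZh3ZVVVVV"/>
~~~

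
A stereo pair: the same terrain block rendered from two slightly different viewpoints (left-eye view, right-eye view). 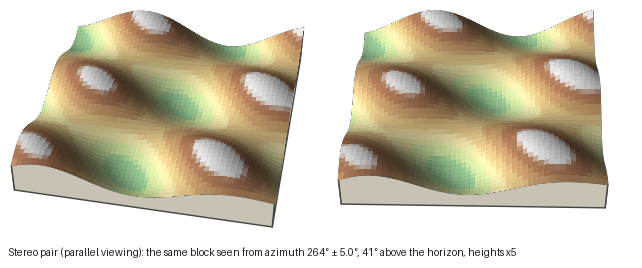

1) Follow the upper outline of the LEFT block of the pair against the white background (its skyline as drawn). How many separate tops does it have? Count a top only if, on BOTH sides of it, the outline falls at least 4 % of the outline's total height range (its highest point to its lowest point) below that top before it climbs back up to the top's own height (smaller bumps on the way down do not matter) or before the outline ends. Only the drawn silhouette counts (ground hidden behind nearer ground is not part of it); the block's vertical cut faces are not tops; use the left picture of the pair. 2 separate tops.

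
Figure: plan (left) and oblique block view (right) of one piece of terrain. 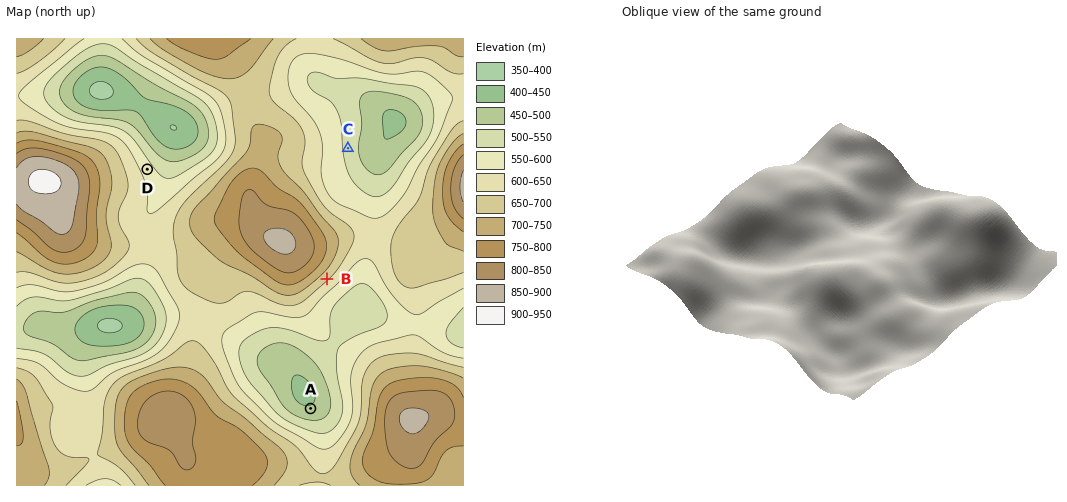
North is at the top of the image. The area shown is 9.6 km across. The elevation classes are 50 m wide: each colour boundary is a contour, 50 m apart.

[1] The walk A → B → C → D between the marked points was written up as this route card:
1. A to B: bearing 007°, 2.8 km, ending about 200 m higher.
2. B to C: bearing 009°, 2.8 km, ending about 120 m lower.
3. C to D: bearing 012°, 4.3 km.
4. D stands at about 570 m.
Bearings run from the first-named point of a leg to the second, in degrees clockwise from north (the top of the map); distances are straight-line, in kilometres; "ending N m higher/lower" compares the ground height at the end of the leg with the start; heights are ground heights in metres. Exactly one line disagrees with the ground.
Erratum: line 3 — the bearing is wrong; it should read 264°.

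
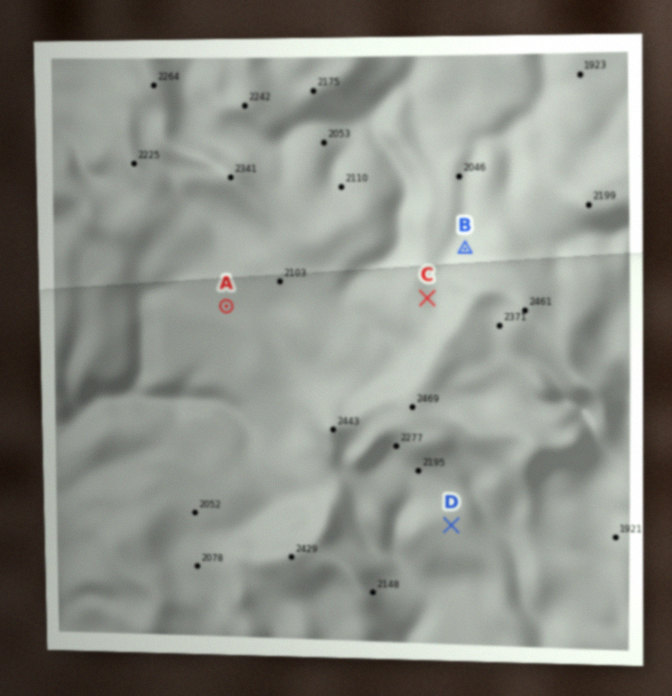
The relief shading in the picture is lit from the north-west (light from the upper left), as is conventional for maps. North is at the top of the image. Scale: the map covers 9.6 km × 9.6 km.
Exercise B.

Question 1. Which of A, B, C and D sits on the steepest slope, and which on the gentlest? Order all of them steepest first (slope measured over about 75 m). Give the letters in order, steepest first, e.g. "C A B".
B C D A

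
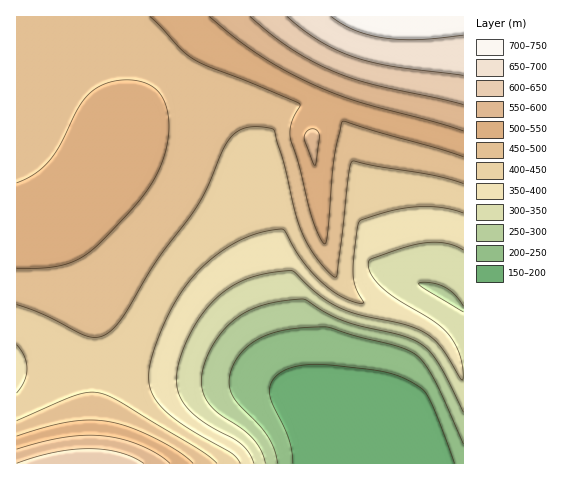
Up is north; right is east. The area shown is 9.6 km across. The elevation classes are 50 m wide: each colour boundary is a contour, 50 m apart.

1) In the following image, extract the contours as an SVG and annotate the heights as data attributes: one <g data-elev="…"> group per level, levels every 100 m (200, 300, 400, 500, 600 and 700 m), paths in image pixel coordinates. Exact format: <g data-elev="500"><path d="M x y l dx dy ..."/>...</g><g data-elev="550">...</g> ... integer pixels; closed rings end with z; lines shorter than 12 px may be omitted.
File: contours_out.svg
<g data-elev="200"><path d="M293 463l-3-22-18-39-2-9 0-7 5-9 10-7 14-4 17-2 69 8 18 6 17 9 6 6 6 11 22 59"/></g><g data-elev="300"><path d="M265 463l-4-14-9-11-11-10-23-15-9-9-6-11-2-12 2-12 4-13 7-13 9-12 9-10 11-7 24-10 37-5 23 14 16 8 57 14 18 7 10 8 10 12 25 50"/><path d="M463 312l-37-22-7-6 2-2 9 1 14 4 10 7 9 12"/></g><g data-elev="400"><path d="M240 463l-9-10-41-23-21-16-13-14-6-14-1-9 1-12 10-31 16-33 18-25 20-19 23-15 22-9 24-4 19 31 19 21 20 16 12 5 9 2 1-3-8-16-2-12 2-29 5-23 29-10 27-4 25 0 22 6"/><path d="M17 345l7 11 3 13-2 12-8 12"/></g><g data-elev="500"><path d="M193 463l-16-12-25-14-25-11-21-5-17-1-20 2-22 5-30 9"/><path d="M17 269l38-2 13-3 12-5 19-16 38-39 19-28 10-28 3-14 0-14-2-12-5-11-10-11-16-6-20 1-18 6-9 7-8 10-21 41-11 16-15 13-17 9"/><path d="M150 17l31 32 14 11 105 44-9 19-1 15 9 27 13 53 7 17 6 9 1-2 2-11 6-73 8-36 121 35"/></g><g data-elev="600"><path d="M144 463l-11-6-14-5-30-3-35 3-37 11"/><path d="M250 17l22 18 20 14 22 13 22 11 38 12 89 20"/></g><g data-elev="700"><path d="M331 17l12 8 13 6 29 7 34 2 44-5"/></g>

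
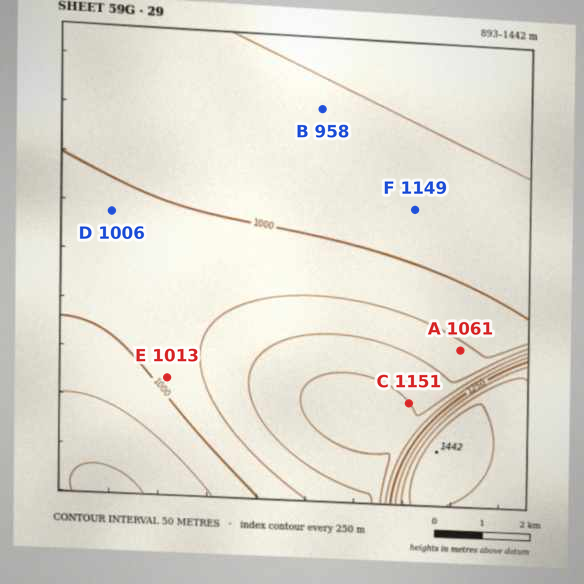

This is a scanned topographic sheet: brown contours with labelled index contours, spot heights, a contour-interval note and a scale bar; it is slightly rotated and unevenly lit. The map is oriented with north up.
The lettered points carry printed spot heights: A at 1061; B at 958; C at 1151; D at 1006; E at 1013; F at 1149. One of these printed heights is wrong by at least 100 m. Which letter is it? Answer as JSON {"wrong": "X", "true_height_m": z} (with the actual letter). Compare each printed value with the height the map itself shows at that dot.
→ {"wrong": "F", "true_height_m": 974}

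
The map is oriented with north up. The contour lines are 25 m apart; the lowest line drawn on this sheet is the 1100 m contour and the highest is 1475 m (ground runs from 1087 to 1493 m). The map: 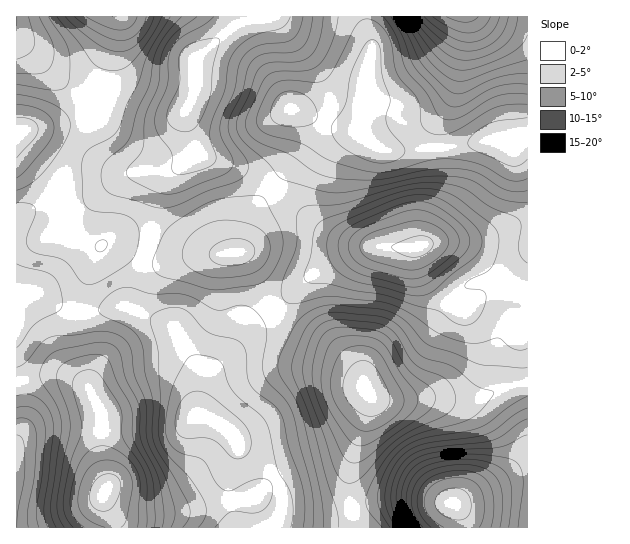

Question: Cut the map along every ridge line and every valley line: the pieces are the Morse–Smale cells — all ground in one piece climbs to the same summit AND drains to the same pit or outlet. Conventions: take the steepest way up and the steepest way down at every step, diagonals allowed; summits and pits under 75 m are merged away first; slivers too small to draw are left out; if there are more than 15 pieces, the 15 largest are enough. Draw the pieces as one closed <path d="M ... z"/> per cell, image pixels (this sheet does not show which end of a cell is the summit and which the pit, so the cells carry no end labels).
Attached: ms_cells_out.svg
<path d="M366 16l-128 0-3 9-40 34 0 31-10 21 2 12 8 22 0 8-9 10-16 10-9 13-16 71 13 4 12 0 28-6 24 0 16-3 5-6 10-35 39-49 11-17 2-8 0-12-11-16 29 14 40 11-2-7 6-26 0-28 5-20 0-11z"/><path d="M295 109l-2 1 7 5 5 10 0 12-2 8-11 17-39 49-10 35-6 7 6 2 10 12 12 28 9 14 35-32 44-25 18-5 43 1 24-7 41-2 40-15 9-1-1-87-17 7-21-3-44 8-58 3-13-6-17-13-34-9z"/><path d="M17 291l-1 90 6 0 23-5 17 0 21 8 9 10 9 20 0 36 6 27-3 24 8 17 1 9 122 1-6-31 0-22 8-26-1-8-3-6-12-11-25-9 3-21-2-24-20-37-6-6-41-19-13-1-30 6-12 0-17-6-20-12z"/><path d="M274 309l-17 12-10 10-14 19-24 24-6 15-7 26 25 9 12 11 3 6 1 8-8 26 0 22 6 28 2 3 122 0-10-31 0-23 6-24 13-40 0-17-12-24-18-18-16-11-25-12z"/><path d="M418 247l-47 0-18 5-44 25-34 33 22 18 25 12 16 11 18 18 11 22 11 8 95 1 38-15 16-2 1-92-18-6-17-1-23 23-5 4-4-2-11-6-19-21-11-21z"/><path d="M237 16l-119 0-2 19-7 23-5 41-4 15-7 5-60 9-17 6 0 9 3 4 32 28 9 12 1 24-3 22 41 14 6-3 9 1 30 12 8-26 9-45 9-13 16-10 9-10 0-8-10-27 0-7 10-21 0-31 41-36z"/><path d="M527 383l-16 2-38 15-88 0-11-3-5-4-1 17-13 40-6 24 0 23 10 29 2 2 166 0z"/><path d="M527 16l-160 0 0 9 5 17 0 11-5 20 0 28-6 26 2 8 11 10 13 6 58-3 44-8 21 3 17-7z"/><path d="M62 376l-17 0-29 6 0 145 97 1-1-10-8-17 3-24-6-27-1-40-8-16-9-10z"/><path d="M237 252l-15 3-24 0-28 6-12 0-13-4-4 5-10 36 0 9 2 2 38 18 9 10 17 33 1 41 5-22 6-15 24-24 13-18 11-11 16-11-20-43-10-12z"/><path d="M117 16l-101 1 1 116 22-6 54-8 7-5 4-15 5-41 7-23z"/><path d="M61 233l-6 0-24 10-15 2 0 45 2 2 20 3 20 12 17 6 12 0 30-6 13 1 5-26 9-24-30-13-9-1-6 3z"/><path d="M527 224l-8 0-40 15-41 2-17 4-4 4 3 12 15 26 15 16 15 8 28-27 10 0 24 7z"/><path d="M17 144l-1 99 7 1 24-7 12-6 2-37-1-7-7-10z"/>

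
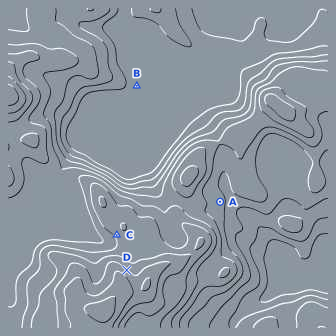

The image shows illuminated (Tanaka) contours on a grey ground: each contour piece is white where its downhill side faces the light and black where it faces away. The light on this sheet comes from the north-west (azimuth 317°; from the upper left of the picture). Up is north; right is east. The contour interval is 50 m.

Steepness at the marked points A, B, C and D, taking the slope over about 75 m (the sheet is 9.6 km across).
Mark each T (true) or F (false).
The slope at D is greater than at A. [T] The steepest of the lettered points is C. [F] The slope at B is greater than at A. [F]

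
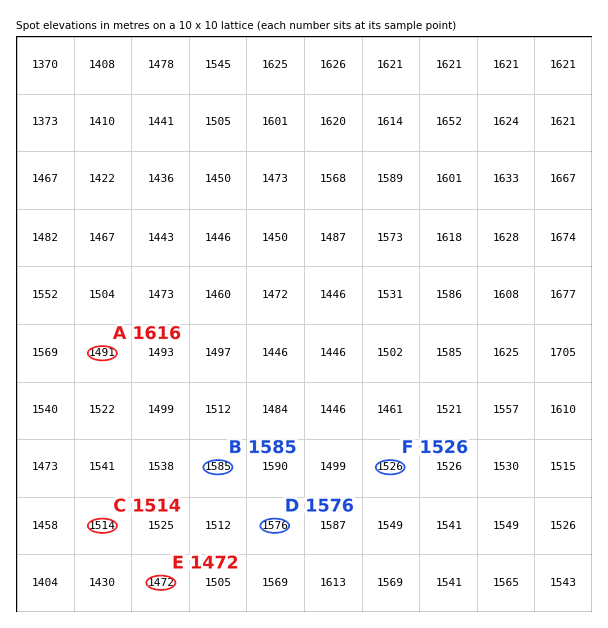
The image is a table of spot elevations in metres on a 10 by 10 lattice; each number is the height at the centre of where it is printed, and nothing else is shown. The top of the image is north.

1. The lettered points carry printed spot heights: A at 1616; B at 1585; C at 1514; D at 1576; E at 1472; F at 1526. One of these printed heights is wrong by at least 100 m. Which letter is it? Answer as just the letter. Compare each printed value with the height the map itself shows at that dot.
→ A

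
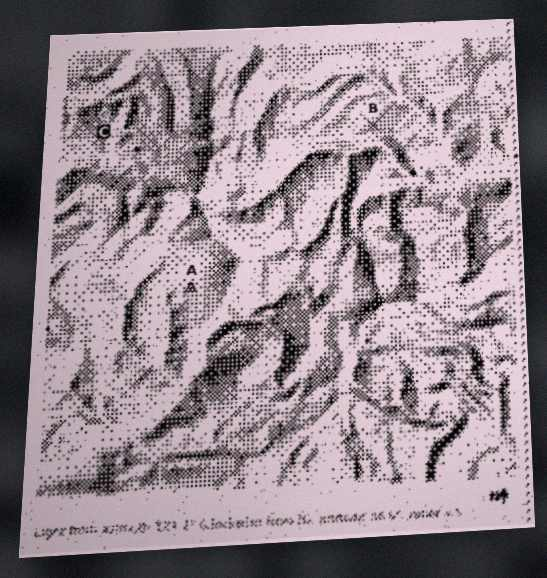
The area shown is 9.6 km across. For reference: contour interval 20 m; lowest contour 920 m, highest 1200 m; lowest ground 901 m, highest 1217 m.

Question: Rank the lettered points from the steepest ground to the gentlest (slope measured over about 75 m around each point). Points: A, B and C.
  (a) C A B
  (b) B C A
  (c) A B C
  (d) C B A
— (d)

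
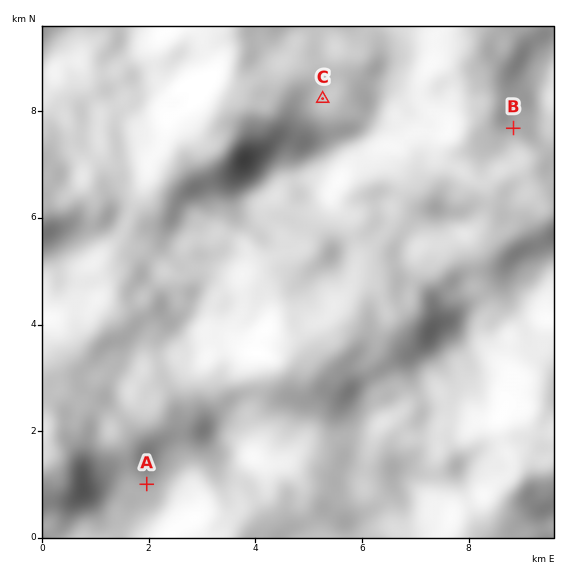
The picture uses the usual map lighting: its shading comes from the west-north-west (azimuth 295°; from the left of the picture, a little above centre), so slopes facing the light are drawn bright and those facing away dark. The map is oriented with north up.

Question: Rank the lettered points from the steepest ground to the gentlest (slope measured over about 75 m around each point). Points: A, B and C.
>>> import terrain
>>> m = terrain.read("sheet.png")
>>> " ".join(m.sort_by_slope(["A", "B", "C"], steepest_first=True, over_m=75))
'B A C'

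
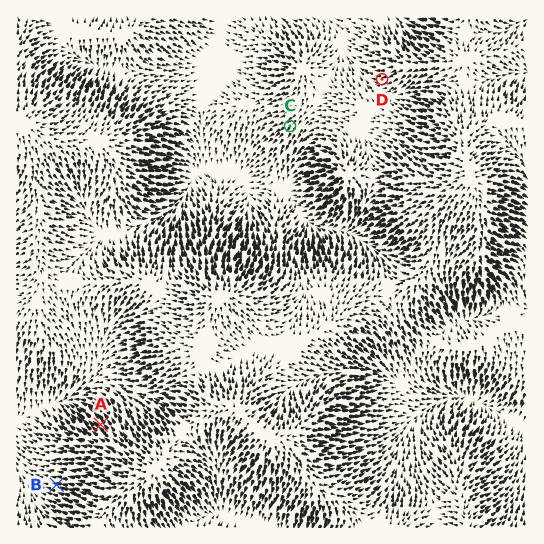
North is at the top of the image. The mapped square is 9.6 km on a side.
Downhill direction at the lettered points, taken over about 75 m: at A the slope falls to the NW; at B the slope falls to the W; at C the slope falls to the SW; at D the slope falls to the W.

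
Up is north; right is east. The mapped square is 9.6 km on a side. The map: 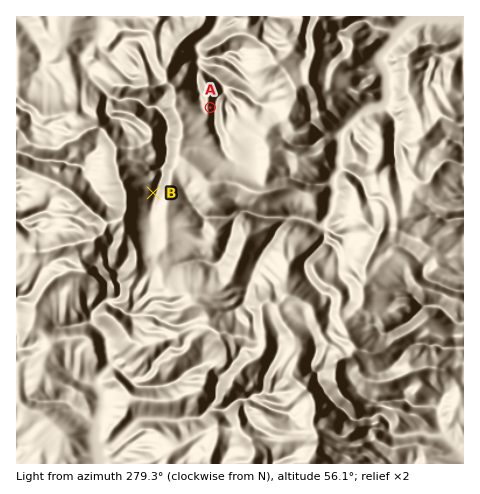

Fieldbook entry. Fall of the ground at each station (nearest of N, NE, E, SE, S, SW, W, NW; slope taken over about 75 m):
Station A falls E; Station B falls E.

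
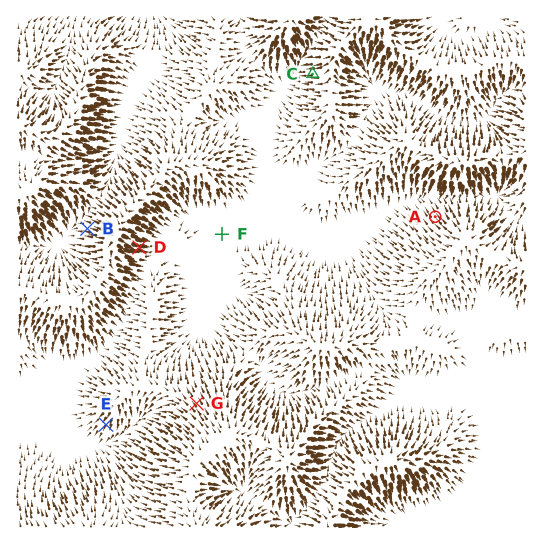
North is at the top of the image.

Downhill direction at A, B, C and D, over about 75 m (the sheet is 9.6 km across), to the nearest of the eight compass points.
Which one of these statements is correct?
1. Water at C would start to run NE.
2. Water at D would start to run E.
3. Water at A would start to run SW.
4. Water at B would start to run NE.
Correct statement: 2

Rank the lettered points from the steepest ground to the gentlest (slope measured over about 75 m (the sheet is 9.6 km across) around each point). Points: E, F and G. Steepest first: G E F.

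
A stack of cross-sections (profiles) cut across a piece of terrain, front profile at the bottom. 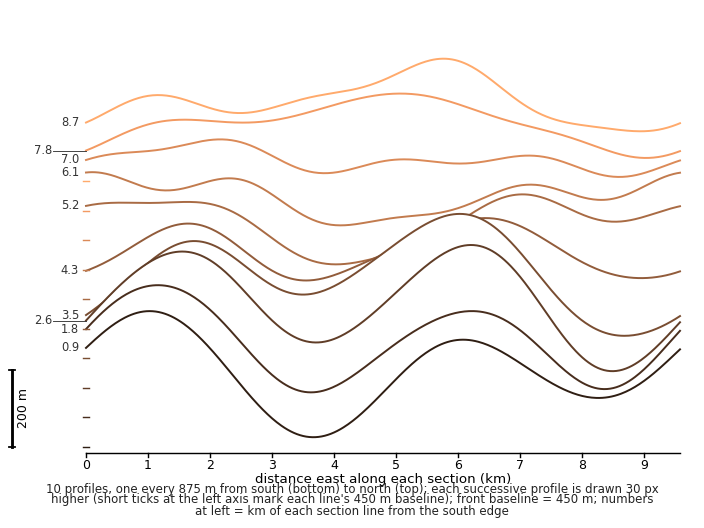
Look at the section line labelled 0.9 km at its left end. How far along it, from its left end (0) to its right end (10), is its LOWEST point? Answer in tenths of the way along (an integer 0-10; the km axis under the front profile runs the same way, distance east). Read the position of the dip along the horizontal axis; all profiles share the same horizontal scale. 4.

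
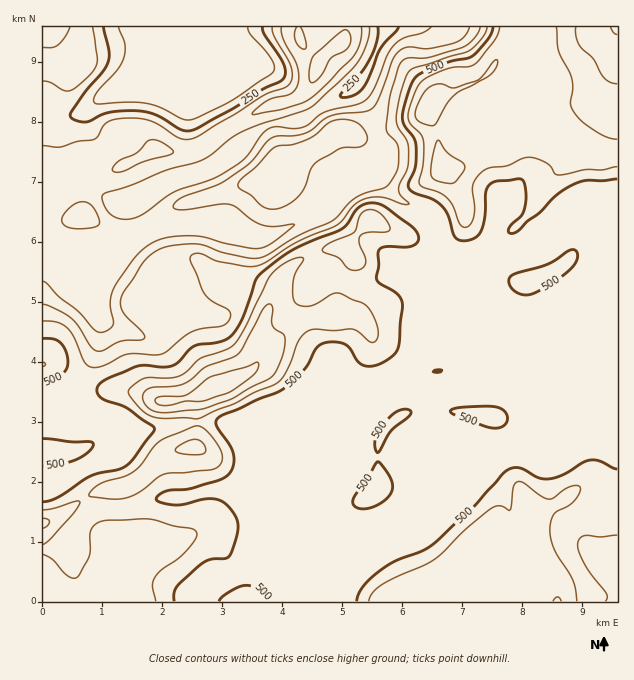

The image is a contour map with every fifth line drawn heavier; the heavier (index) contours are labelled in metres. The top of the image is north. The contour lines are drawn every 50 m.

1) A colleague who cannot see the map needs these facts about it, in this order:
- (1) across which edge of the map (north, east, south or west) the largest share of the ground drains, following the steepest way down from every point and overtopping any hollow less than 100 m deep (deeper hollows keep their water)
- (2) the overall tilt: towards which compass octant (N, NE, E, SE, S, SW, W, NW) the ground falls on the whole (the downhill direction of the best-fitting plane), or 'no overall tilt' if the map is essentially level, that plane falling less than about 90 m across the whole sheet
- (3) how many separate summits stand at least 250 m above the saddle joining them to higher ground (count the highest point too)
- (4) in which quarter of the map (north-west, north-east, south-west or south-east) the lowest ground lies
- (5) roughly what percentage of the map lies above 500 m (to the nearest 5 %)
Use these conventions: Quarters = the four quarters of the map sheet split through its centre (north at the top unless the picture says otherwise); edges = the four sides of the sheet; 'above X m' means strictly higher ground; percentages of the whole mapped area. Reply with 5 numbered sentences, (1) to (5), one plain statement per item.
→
(1) Most of the ground drains across the northern edge.
(2) On the whole the ground falls towards the north-west.
(3) 1 summit rises at least 250 m above its surroundings.
(4) Look to the north-west quarter for the lowest ground.
(5) Ground above 500 m makes up about 35 % of the sheet.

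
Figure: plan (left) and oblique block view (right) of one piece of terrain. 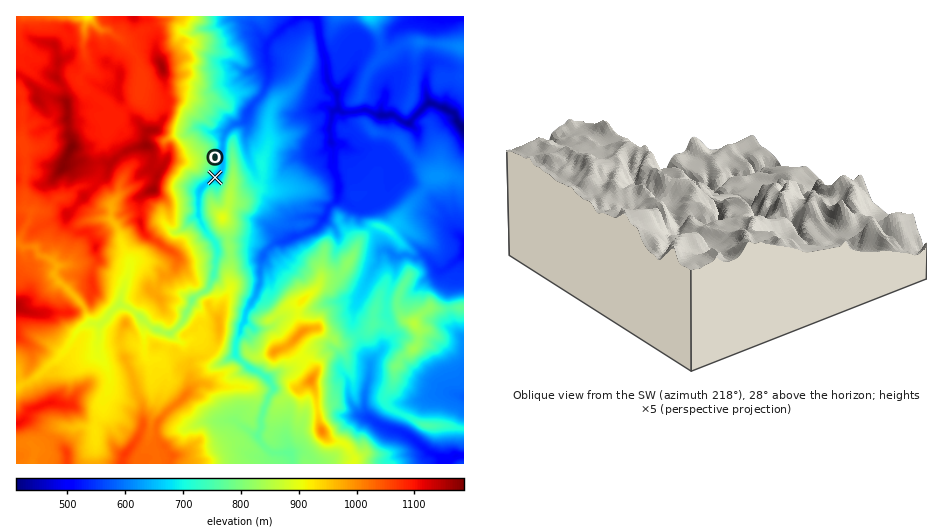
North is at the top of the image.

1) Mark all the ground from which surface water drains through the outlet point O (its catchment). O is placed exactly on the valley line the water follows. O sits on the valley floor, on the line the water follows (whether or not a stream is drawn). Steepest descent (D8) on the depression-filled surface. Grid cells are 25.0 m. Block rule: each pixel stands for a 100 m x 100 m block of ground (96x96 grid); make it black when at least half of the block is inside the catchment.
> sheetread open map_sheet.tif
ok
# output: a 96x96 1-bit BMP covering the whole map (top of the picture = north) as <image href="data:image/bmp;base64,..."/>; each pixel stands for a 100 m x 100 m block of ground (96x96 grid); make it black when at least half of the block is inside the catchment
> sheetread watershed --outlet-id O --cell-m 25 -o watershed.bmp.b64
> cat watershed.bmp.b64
<image width="96" height="96" href="data:image/bmp;base64,Qk2+BAAAAAAAAD4AAAAoAAAAYAAAAGAAAAABAAEAAAAAAIAEAAATCwAAEwsAAAIAAAAAAAAA////AAAAAAAAH/4AAAAAAAAAAAAAH/78AAAAAAAAAAAAH///gAAAAAAAAAAAP///AAAAAAAAAAAAf//+AAAAAAAAAAAA///8AAAAAAAAAAAD///8AAAAAAAAAAAH///8AAAAAAAAAAAP///8AAAAAAAAAAAf///+AAAAAAAAAAA/////AAAAAAAAAAAf////gAAAAAAAAAA/////wAAAAAAAAAA/////4AAAAAAAAAA/////8AAAAAAAAAA/////+AAAAAAAAAA/////+AAAAAAAAAA/////+AAAAAAAAAA/////+AAAAAAAAAA/////+AAAAAAAAAAf////+AAAAAAAAAAf////+AAAAAAAAAAf/////gAAAAAAAAAf/////4AAAAAAAAAf/////8AAAAAAAAAf/////+AAAAAAAAB//////+AAAAAAAAD///////AAAAAAAAD///////AAAAAAAAD///////AAAAAAAAD///////AAAAAAAAD///////AAAAAAAAD///////AAAAAAAAD///////AAAAAAAAD///////AAAAAAAAD///////gAAAAAAAD///////gAAAAAAAD///////wAAAAAAAD///////wAAAAAAAD///////wAAAAAAAD///////wAAAAAAAD///////wAAAAAAAD///////wAAAAAAAD///////wAAAAAAAD///////wAAAAAAAD///////wAAAAAAAD///////wAAAAAAAD///////wAAAAAAAD///////wAAAAAAAD///////wAAAAAAAD///////gAAAAAAAD///////gAAAAAAAD///////AAAAAAAAD///////AAAAAAAAD//////+AAAAAAAAD//////8AAAAAAAAD//////8AAAAAAAAD//////8AAAAAAAAD//////8AAAAAAAAD//////8AAAAAAAADx/////8AAAAAAAAAA/////8AAAAAAAAAAf//9/4AAAAAAAAAAP//5/wAAAAAAAAAAP//4/gAAAAAAAAAAAAf4AAAAAAAAAAAAAAH4AAAAAAAAAAAAAAB4AAAAAAAAAAAAAAAAAAAAAAAAAAAAAAAAAAAAAAAAAAAAAAAAAAAAAAAAAAAAAAAAAAAAAAAAAAAAAAAAAAAAAAAAAAAAAAAAAAAAAAAAAAAAAAAAAAAAAAAAAAAAAAAAAAAAAAAAAAAAAAAAAAAAAAAAAAAAAAAAAAAAAAAAAAAAAAAAAAAAAAAAAAAAAAAAAAAAAAAAAAAAAAAAAAAAAAAAAAAAAAAAAAAAAAAAAAAAAAAAAAAAAAAAAAAAAAAAAAAAAAAAAAAAAAAAAAAAAAAAAAAAAAAAAAAAAAAAAAAAAAAAAAAAAAAAAAAAAAAAAAAAAAAAAAAAAAAAAAAAAAAAAAAAAAAAAAAAAAAAAAAAAAAAAAAAAAAAAAAAAAAAAAAAAAAAAAAAAAAAAAAAAAAAAAAAAAAAAAAAAAAAAAAAAAAAAAAAAAAAAAAAAAAAAAAAAAAAAAA="/>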